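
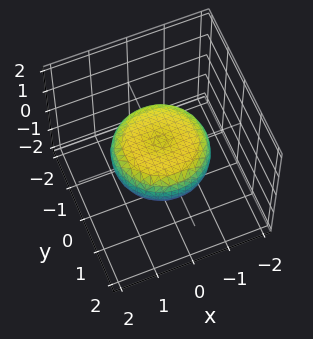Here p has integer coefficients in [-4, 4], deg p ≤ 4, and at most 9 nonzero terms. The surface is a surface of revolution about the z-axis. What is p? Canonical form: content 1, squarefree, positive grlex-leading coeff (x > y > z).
(a) Degree: a generic line meets the surface in up to 4 points, so deg p = 4.
(b) Symmetry: the z-axis is an axis of rotation, so x and y enter only as x² + y².
(c) From the visible intercepts: a circular section at z = 0 has radius between 1 and 2.
(d) These observations pin down the coefficients.

x^4 + 2*x^2*y^2 + y^4 - x^2 - y^2 + 3*z^2 - 1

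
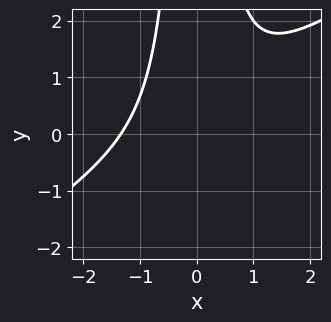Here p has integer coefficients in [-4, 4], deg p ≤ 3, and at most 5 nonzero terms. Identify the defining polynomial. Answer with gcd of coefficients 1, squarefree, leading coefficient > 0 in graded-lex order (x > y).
1. Degree: the shape is more complex than any degree-2 curve, so deg p = 3.
2. From the axis intercepts and sections: no y-intercept at any integer in the box.
3. These observations pin down the coefficients.

2*x^3 - 3*x^2*y + x^2 + 3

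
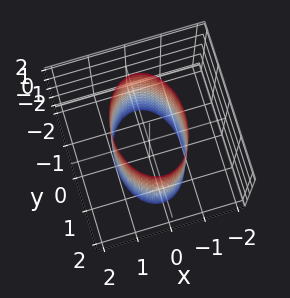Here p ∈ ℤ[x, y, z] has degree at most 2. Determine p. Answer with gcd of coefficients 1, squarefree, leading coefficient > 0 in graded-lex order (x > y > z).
First, deg p = 2. Constant cross-section along one axis; a quadric.
Next, symmetries: the y ↦ −y reflection is a symmetry, so y appears only in even powers; the x ↦ −x reflection is a symmetry, so x appears only in even powers; it's symmetric under z → −z, forcing even powers of z.
Then, observable constraints: among the integer gridlines, it crosses the x-axis at x ∈ {-1, 1}; it misses every integer gridline on the z-axis.
Finally, solving for integer coefficients yields p as stated.

2*x^2 + y^2 - 2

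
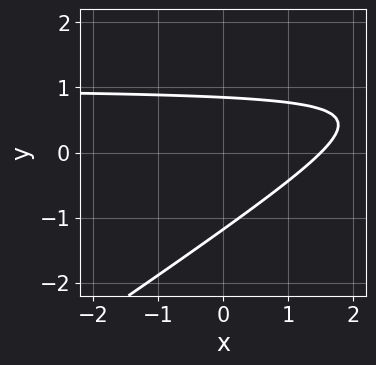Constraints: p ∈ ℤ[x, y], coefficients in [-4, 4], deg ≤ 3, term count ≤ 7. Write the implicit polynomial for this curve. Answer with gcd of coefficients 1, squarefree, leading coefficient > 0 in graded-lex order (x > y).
(a) Degree: a generic line meets the curve in up to 2 points, so deg p = 2.
(b) The integer polynomial consistent with all of this is the stated p.

2*x*y - 3*y^2 - 2*x - y + 3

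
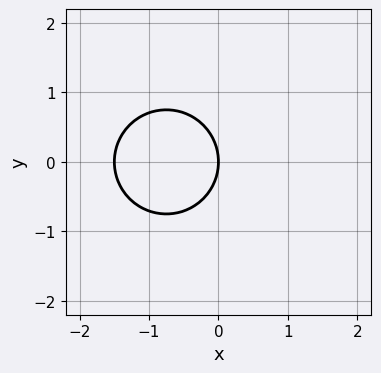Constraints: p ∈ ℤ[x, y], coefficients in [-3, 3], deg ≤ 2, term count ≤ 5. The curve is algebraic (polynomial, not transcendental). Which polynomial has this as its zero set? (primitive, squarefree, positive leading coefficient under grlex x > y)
Degree: a generic line meets the curve in up to 2 points, so deg p = 2.
Symmetries: mirror symmetry y ↦ −y ⇒ only even powers of y.
Observable constraints: one x-axis crossing is at x = 0; it crosses the y-axis at the gridline y = 0.
Fitting integer coefficients to these (and the overall shape) gives p.

2*x^2 + 2*y^2 + 3*x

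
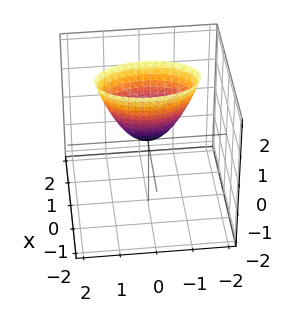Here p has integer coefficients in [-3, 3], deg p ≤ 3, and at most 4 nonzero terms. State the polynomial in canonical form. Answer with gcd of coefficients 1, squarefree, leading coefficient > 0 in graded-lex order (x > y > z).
1. The degree is 2 — a single bowl opening along one axis; a quadric.
2. Symmetries: mirror symmetry x ↦ −x ⇒ only even powers of x; mirror symmetry y ↦ −y ⇒ only even powers of y.
3. Checking where it meets the axes: it crosses the x-axis at the gridline x = 0; one z-axis crossing is at z = 0; it meets the y-axis at y = 0 (among the integer gridlines).
4. Fitting integer coefficients to these (and the overall shape) gives p.

3*x^2 + y^2 - z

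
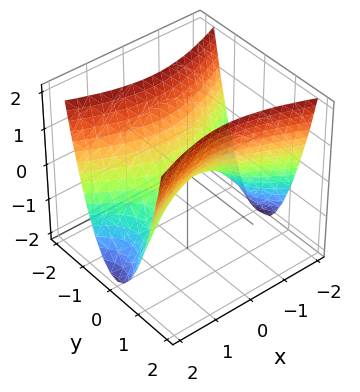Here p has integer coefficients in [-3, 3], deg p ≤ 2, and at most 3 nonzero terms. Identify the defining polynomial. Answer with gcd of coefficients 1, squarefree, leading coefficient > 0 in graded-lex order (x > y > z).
x^2 - 3*y^2 + 2*z

1. deg p = 2.
2. Symmetries: mirror symmetry x ↦ −x ⇒ only even powers of x; the y ↦ −y reflection is a symmetry, so y appears only in even powers.
3. Against the integer gridlines: it crosses the y-axis at the gridline y = 0; it meets the x-axis at x = 0 (among the integer gridlines); it meets the z-axis at z = 0 (among the integer gridlines).
4. The integer polynomial consistent with all of this is the stated p.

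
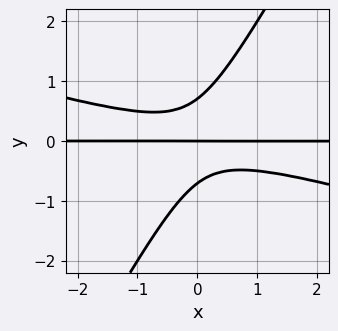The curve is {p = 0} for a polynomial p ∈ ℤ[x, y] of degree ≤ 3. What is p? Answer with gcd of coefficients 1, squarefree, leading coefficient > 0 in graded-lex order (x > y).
1. Degree: the shape is more complex than any degree-2 curve, so deg p = 3.
2. Checking where it meets the axes: it meets the y-axis at y = 0 (among the integer gridlines); the visible x-axis segment lies entirely on the curve.
3. Assembling these constraints gives the stated polynomial.

x^2*y + 3*x*y^2 - 2*y^3 + y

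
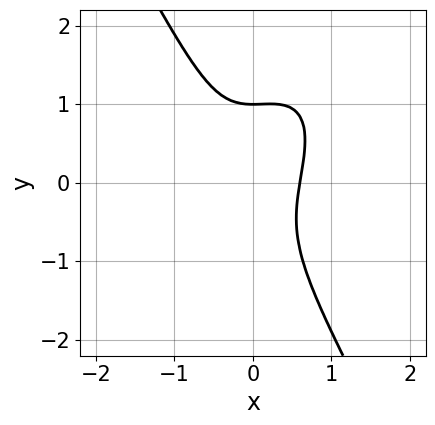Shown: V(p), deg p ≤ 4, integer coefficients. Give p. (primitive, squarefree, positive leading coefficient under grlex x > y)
First, deg p = 3.
Next, checking where it meets the axes: it meets the y-axis at y = 1 (among the integer gridlines).
Finally, assembling these constraints gives the stated polynomial.

3*x^3 - 2*x^2*y + y^3 + x^2 - 1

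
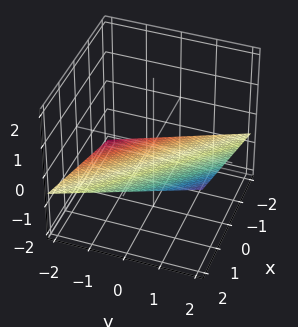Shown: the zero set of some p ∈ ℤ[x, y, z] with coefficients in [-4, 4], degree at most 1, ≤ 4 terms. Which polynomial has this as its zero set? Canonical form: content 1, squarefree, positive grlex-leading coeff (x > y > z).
1. The degree is 1 — the surface is flat (a plane).
2. Against the integer gridlines: it meets the y-axis at y = 2 (among the integer gridlines); it meets the x-axis at x = 2 (among the integer gridlines).
3. The integer polynomial consistent with all of this is the stated p.

x + y - 3*z - 2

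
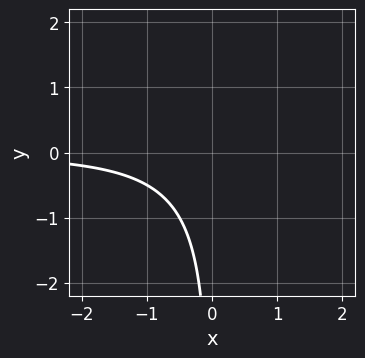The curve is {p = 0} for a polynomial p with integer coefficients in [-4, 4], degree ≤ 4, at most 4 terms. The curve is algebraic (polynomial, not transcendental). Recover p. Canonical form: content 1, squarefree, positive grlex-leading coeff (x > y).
First, the degree is 3 — the shape is more complex than any degree-2 curve.
Then, reading off the gridlines: it misses every integer gridline on the y-axis; no x-intercept at any integer in the box.
Finally, fitting integer coefficients to these (and the overall shape) gives p.

2*x^2*y + 2*x*y^2 - 3*x*y + 3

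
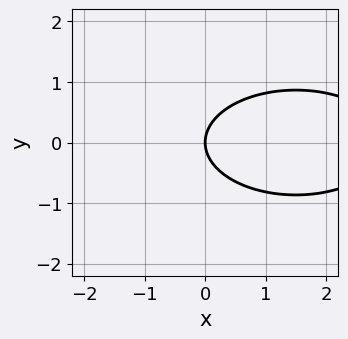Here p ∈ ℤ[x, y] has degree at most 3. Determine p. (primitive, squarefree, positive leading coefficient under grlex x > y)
x^2 + 3*y^2 - 3*x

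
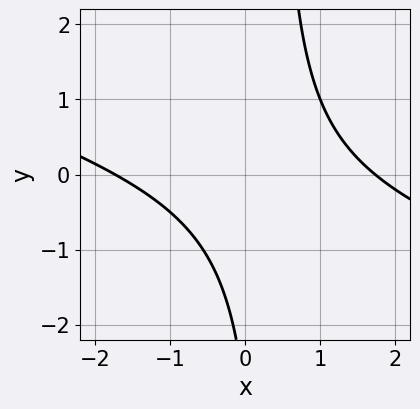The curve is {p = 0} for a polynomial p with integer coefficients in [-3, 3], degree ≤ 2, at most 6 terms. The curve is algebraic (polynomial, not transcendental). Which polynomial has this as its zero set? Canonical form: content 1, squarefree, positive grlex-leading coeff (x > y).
The degree is 2 — the shape is more complex than any degree-1 curve.
Checking where it meets the axes: the curve avoids every integer y-axis point in the box.
Fitting integer coefficients to these (and the overall shape) gives p.

x^2 + 3*x*y - y - 3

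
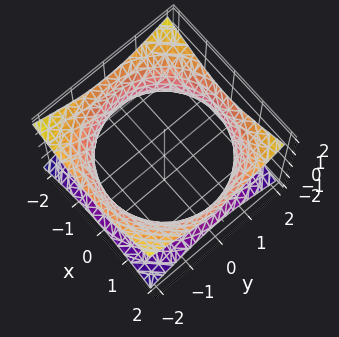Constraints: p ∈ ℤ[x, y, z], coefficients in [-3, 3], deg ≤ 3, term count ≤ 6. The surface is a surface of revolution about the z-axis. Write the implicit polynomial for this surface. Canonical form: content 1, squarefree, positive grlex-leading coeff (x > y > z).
x^2 + y^2 - 2*z^2 - 3

First, degree: a generic line meets the surface in up to 2 points, so deg p = 2.
Next, by symmetry, the surface is invariant under rotation about z: p = q(x² + y², z).
Next, from the axis intercepts and sections: a circular section at z = 0 has radius between 1 and 2; the surface avoids every integer z-axis point in the box.
Finally, the integer polynomial consistent with all of this is the stated p.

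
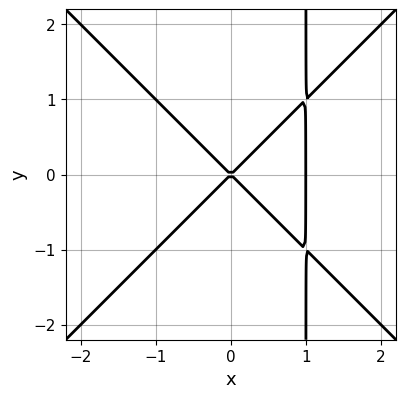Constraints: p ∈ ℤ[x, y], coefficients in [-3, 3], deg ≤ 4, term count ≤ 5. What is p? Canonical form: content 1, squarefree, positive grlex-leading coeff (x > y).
deg p = 3.
Symmetries: mirror symmetry y ↦ −y ⇒ only even powers of y.
Checking where it meets the axes: one y-axis crossing is at y = 0; the x-axis gridline crossings are at x ∈ {0, 1}.
Fitting integer coefficients to these (and the overall shape) gives p.

x^3 - x*y^2 - x^2 + y^2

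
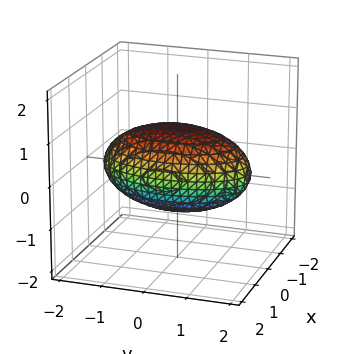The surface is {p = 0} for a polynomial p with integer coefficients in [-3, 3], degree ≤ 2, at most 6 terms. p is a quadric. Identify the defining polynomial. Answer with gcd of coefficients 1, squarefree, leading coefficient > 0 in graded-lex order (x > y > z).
3*x^2 + y^2 + 3*z^2 - 3

First, degree: bounded and convex; a quadric, so deg p = 2.
Then, symmetries: it's symmetric under y → −y, forcing even powers of y; the z ↦ −z reflection is a symmetry, so z appears only in even powers; mirror symmetry x ↦ −x ⇒ only even powers of x.
Then, checking where it meets the axes: the z-axis gridline crossings are at z ∈ {-1, 1}; among the integer gridlines, it crosses the x-axis at x ∈ {-1, 1}.
Finally, fitting integer coefficients to these (and the overall shape) gives p.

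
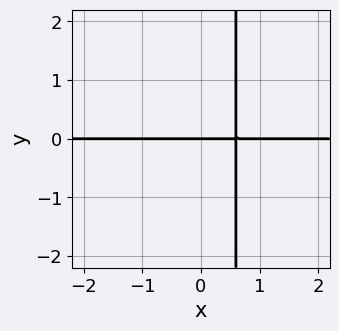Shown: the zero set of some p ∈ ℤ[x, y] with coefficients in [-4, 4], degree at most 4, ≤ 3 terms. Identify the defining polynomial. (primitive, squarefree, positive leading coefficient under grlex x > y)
3*x^3*y + x^2*y - y

First, degree: no degree-3 curve has this shape, so deg p = 4.
Then, against the integer gridlines: one y-axis crossing is at y = 0; every point of the x-axis in the box is on the curve.
Finally, together with the visible shape, these determine p as stated.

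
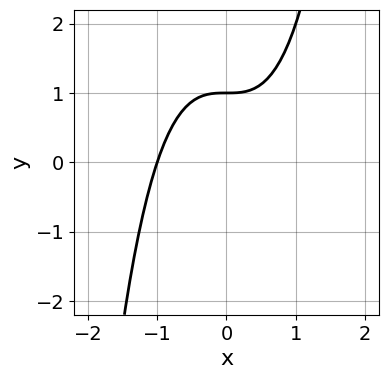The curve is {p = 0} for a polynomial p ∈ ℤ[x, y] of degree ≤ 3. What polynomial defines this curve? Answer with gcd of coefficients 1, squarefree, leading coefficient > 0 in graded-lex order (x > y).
x^3 - y + 1

(a) Degree: the shape is more complex than any degree-2 curve, so deg p = 3.
(b) Checking where it meets the axes: one y-axis crossing is at y = 1; one x-axis crossing is at x = -1.
(c) Together with the visible shape, these determine p as stated.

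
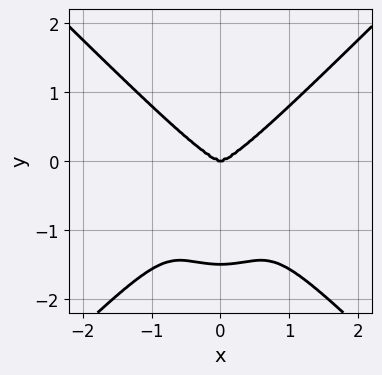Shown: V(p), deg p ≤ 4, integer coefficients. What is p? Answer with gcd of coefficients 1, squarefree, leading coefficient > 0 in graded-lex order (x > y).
3*x^4 - x^2*y^2 - 2*y^4 - 3*y^3

1. The degree is 4 — the shape is more complex than any degree-3 curve.
2. Symmetries: it's symmetric under x → −x, forcing even powers of x.
3. Observable constraints: it meets the y-axis at y = 0 (among the integer gridlines); one x-axis crossing is at x = 0.
4. Solving for integer coefficients yields p as stated.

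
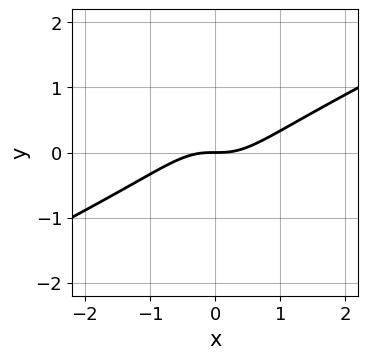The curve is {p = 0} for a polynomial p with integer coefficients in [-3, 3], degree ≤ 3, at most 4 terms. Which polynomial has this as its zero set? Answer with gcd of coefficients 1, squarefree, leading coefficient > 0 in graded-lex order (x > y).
First, degree: a generic line meets the curve in up to 3 points, so deg p = 3.
Then, checking where it meets the axes: one x-axis crossing is at x = 0; one y-axis crossing is at y = 0.
Finally, putting this together gives p.

x^3 - 2*x^2*y - y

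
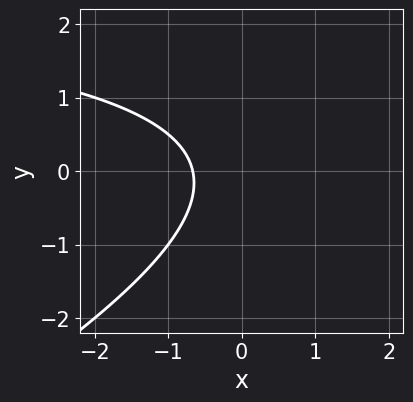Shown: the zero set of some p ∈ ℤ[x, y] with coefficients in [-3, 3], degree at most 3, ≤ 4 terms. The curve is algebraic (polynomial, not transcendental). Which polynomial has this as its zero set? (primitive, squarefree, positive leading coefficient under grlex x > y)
deg p = 2. The shape is more complex than any degree-1 curve.
Against the integer gridlines: no y-intercept at any integer in the box.
Together with the visible shape, these determine p as stated.

x*y - 2*y^2 - 3*x - 2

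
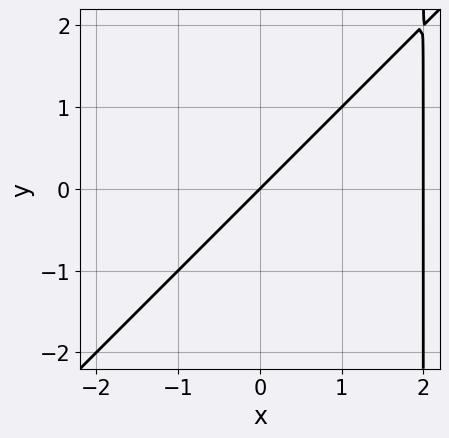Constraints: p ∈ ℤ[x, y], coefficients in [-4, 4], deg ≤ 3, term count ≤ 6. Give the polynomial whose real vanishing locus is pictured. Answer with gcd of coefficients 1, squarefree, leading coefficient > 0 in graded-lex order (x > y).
1. deg p = 2. The shape is more complex than any degree-1 curve.
2. From the axis intercepts and sections: among the integer gridlines, it crosses the x-axis at x ∈ {0, 2}; it crosses the y-axis at the gridline y = 0.
3. Together with the visible shape, these determine p as stated.

x^2 - x*y - 2*x + 2*y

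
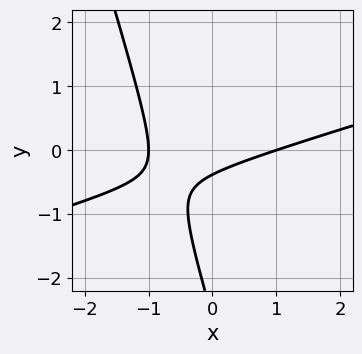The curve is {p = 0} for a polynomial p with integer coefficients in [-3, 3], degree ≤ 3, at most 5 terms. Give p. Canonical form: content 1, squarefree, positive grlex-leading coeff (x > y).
x^2 - 3*x*y - y^2 - 3*y - 1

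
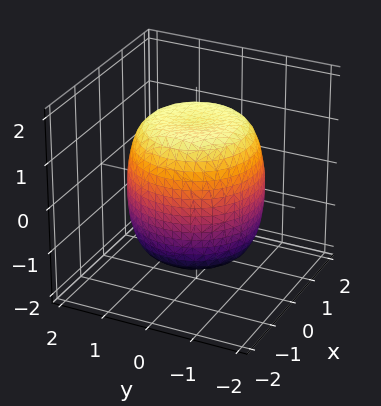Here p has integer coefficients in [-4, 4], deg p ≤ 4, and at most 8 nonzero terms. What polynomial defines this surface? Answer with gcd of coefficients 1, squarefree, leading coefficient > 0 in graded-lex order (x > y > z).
Degree: no degree-3 surface has this shape, so deg p = 4.
Symmetries: every cross-section ⟂ z is a circle, so x, y appear only via x² + y².
From the visible intercepts: a circular section at z = -1 has radius between 1 and 2.
The integer polynomial consistent with all of this is the stated p.

x^4 + 2*x^2*y^2 + y^4 - x^2 - y^2 + z^2 - 2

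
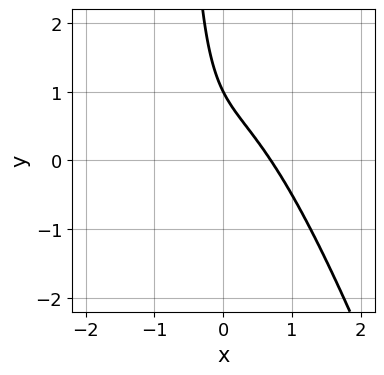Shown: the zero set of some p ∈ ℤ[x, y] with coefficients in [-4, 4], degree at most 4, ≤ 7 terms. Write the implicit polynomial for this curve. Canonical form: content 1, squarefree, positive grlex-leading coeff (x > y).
3*x^3 + x^2*y + 2*x*y + y - 1

1. Degree: the shape is more complex than any degree-2 curve, so deg p = 3.
2. From the visible intercepts: it meets the y-axis at y = 1 (among the integer gridlines).
3. Matching integer coefficients to the picture gives p.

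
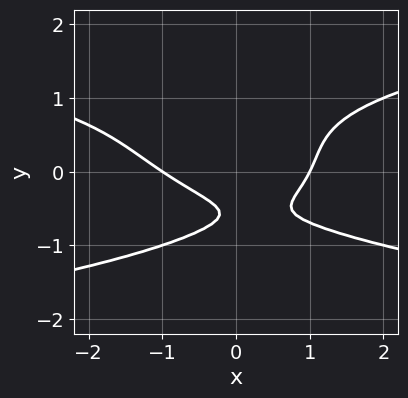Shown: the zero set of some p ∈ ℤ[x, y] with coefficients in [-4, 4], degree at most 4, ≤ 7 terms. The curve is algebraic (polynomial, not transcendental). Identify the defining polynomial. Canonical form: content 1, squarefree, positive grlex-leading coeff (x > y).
First, deg p = 4.
Next, observable constraints: no y-intercept at any integer in the box; the x-axis gridline crossings are at x ∈ {-1, 1}.
Finally, together with the visible shape, these determine p as stated.

3*y^4 - x^2 - x*y + 2*y + 1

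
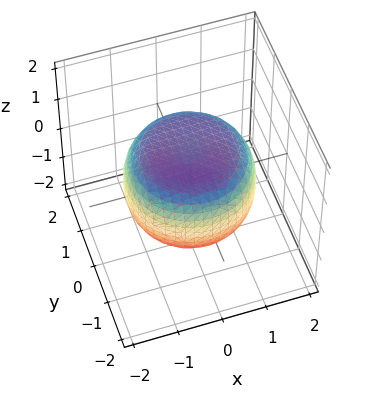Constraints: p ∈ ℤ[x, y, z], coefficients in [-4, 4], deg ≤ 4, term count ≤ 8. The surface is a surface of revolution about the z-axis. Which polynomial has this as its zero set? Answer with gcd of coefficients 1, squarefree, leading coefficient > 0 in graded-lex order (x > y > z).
1. Degree: the shape is more complex than any degree-3 surface, so deg p = 4.
2. Symmetries: rotational symmetry about the z-axis ⇒ p depends on x, y only through x² + y².
3. From the visible intercepts: among the integer gridlines, it crosses the z-axis at z ∈ {-1, 1}; a circular section at z = 0 has radius between 1 and 2.
4. Putting this together gives p.

x^4 + 2*x^2*y^2 + y^4 - x^2 - y^2 + 2*z^2 - 2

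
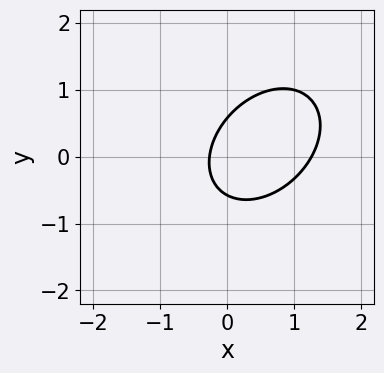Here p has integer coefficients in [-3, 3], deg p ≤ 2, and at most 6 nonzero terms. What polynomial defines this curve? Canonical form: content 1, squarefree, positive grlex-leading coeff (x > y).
3*x^2 - 2*x*y + 3*y^2 - 3*x - 1

(a) Degree: a generic line meets the curve in up to 2 points, so deg p = 2.
(b) Putting this together gives p.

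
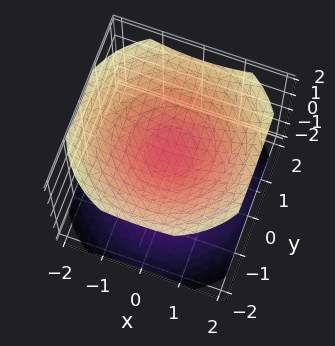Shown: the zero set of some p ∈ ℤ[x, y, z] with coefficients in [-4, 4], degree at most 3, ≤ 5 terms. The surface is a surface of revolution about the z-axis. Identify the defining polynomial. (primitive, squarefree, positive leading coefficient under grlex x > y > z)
2*x^2 + 2*y^2 - 3*z^2 + 1

First, there are 2 components.
Next, degree: a generic line meets the surface in up to 2 points, so deg p = 2.
Next, symmetries: the surface is invariant under rotation about z: p = q(x² + y², z).
Next, checking where it meets the axes: the surface avoids every integer y-axis point in the box; a circular section at z = -1 has radius exactly 1; no x-intercept at any integer in the box.
Finally, together with the visible shape, these determine p as stated.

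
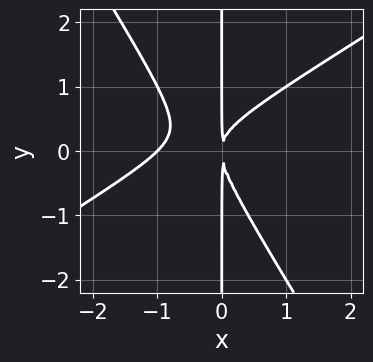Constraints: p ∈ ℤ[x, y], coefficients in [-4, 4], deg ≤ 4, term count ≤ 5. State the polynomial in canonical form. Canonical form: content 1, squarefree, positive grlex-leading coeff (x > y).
The degree is 3 — a generic line meets the curve in up to 3 points.
Reading off the gridlines: it meets the x-axis at x = -1 (among the integer gridlines); every point of the y-axis in the box is on the curve.
The integer polynomial consistent with all of this is the stated p.

x^3 - x^2*y - x*y^2 + x^2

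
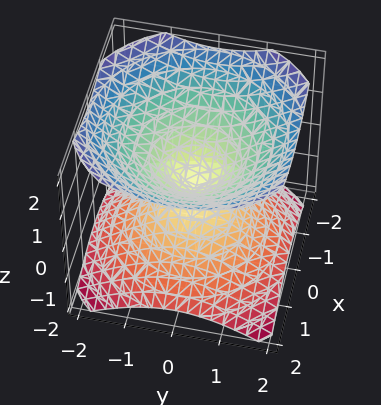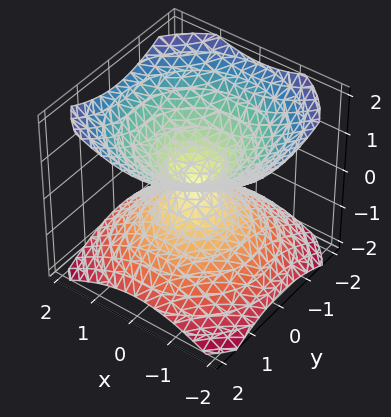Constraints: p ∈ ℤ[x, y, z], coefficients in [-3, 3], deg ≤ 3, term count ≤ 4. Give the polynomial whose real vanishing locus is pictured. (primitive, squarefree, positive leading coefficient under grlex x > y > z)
(a) The picture has 2 separate pieces. They look like related sheets of one shape, so recover p as a whole.
(b) Degree: two nappes meeting at a single point; a quadric, so deg p = 2.
(c) Symmetries: it's symmetric under z → −z, forcing even powers of z; the surface is invariant under rotation about z: p = q(x² + y², z).
(d) Observable constraints: it crosses the x-axis at the gridline x = 0; a circular section at z = 1 has radius between 1 and 2; it crosses the z-axis at the gridline z = 0; it meets the y-axis at y = 0 (among the integer gridlines).
(e) Solving for integer coefficients yields p as stated.

2*x^2 + 2*y^2 - 3*z^2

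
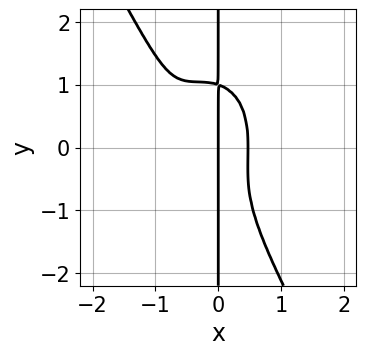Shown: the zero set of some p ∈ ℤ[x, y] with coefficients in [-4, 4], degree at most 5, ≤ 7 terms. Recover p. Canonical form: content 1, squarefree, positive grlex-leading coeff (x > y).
First, degree: the shape is more complex than any degree-3 curve, so deg p = 4.
Next, checking where it meets the axes: every point of the y-axis in the box is on the curve; it meets the x-axis at x = 0 (among the integer gridlines).
Finally, together with the visible shape, these determine p as stated.

3*x^4 + x^2*y^2 + x*y^3 + 3*x^3 - x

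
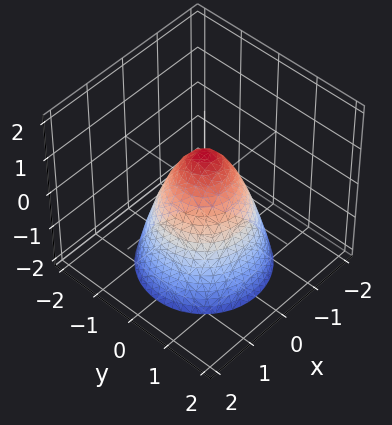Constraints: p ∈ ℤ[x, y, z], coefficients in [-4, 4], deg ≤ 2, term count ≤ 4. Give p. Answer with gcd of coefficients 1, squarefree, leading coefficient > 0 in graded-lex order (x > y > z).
3*x^2 + 3*y^2 + 2*z - 2

1. The degree is 2 — a generic line meets the surface in up to 2 points.
2. Symmetries: the surface is invariant under rotation about z: p = q(x² + y², z).
3. Reading off the gridlines: a circular section at z = 0 has radius between 0 and 1; it crosses the z-axis at the gridline z = 1.
4. Together with the visible shape, these determine p as stated.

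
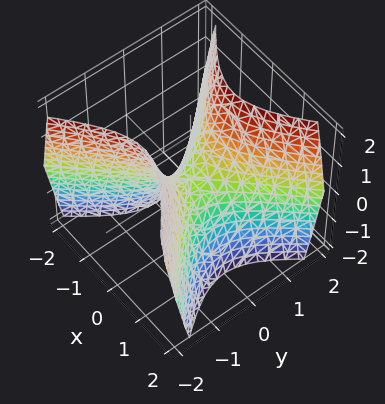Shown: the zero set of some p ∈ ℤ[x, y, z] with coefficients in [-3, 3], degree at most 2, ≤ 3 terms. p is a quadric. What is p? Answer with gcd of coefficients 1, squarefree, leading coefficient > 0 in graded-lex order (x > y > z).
3*x^2 - 3*y^2 + 2*z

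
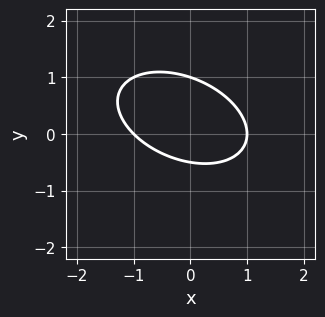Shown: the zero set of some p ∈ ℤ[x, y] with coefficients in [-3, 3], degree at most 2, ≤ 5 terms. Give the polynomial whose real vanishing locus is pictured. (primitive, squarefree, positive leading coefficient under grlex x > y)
(a) The degree is 2 — a generic line meets the curve in up to 2 points.
(b) Checking where it meets the axes: it crosses the y-axis at the gridline y = 1; among the integer gridlines, it crosses the x-axis at x ∈ {-1, 1}.
(c) Assembling these constraints gives the stated polynomial.

x^2 + x*y + 2*y^2 - y - 1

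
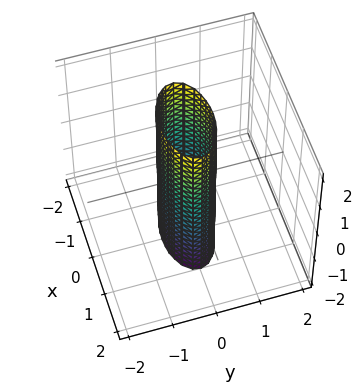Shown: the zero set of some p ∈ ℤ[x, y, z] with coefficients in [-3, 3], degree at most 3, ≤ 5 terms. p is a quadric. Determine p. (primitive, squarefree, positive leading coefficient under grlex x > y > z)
x^2 + 3*y^2 - 1

(a) Degree: constant cross-section along one axis; a quadric, so deg p = 2.
(b) Symmetries: the x ↦ −x reflection is a symmetry, so x appears only in even powers; mirror symmetry z ↦ −z ⇒ only even powers of z; mirror symmetry y ↦ −y ⇒ only even powers of y.
(c) Observable constraints: the x-axis gridline crossings are at x ∈ {-1, 1}; no z-intercept at any integer in the box.
(d) Fitting integer coefficients to these (and the overall shape) gives p.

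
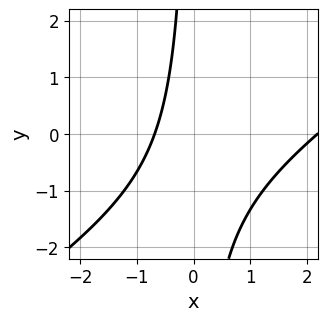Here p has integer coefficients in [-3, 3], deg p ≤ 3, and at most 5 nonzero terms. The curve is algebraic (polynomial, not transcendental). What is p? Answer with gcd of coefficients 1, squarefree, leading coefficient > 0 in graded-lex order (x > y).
2*x^2 - 3*x*y - 3*x - 3

First, degree: the shape is more complex than any degree-1 curve, so deg p = 2.
Then, from the visible intercepts: no y-intercept at any integer in the box.
Finally, these observations pin down the coefficients.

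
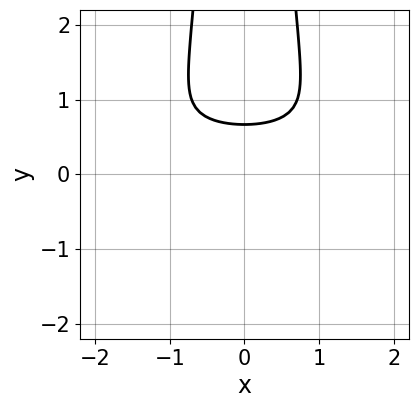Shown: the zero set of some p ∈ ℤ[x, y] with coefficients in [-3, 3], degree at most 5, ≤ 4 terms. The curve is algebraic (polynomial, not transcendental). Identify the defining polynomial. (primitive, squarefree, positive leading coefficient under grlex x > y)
First, the degree is 4 — no degree-3 curve has this shape.
Next, symmetries: it's symmetric under x → −x, forcing even powers of x.
Next, from the visible intercepts: no x-intercept at any integer in the box.
Finally, matching integer coefficients to the picture gives p.

2*x^2*y^2 - 3*y + 2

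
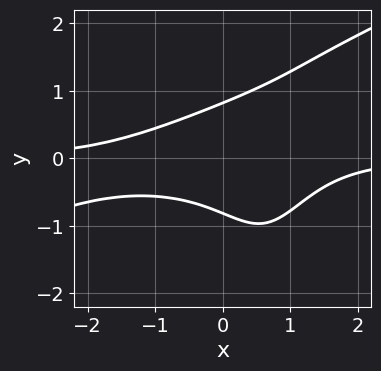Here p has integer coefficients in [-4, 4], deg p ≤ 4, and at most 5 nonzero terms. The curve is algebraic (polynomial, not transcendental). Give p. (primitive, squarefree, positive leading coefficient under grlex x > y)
1. deg p = 4. The shape is more complex than any degree-3 curve.
2. From the axis intercepts and sections: it misses every integer gridline on the x-axis.
3. Solving for integer coefficients yields p as stated.

x^3*y - 2*x^2*y^2 + 3*x*y^2 - 3*y^2 + 2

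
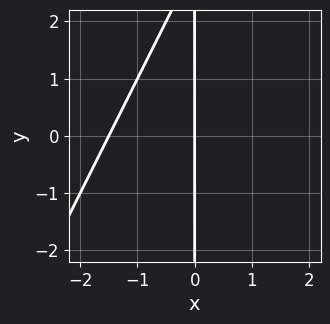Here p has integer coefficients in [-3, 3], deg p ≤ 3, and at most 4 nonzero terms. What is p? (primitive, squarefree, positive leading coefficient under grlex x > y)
(a) Degree: the shape is more complex than any degree-1 curve, so deg p = 2.
(b) Reading off the gridlines: one x-axis crossing is at x = 0; every point of the y-axis in the box is on the curve.
(c) Matching integer coefficients to the picture gives p.

2*x^2 - x*y + 3*x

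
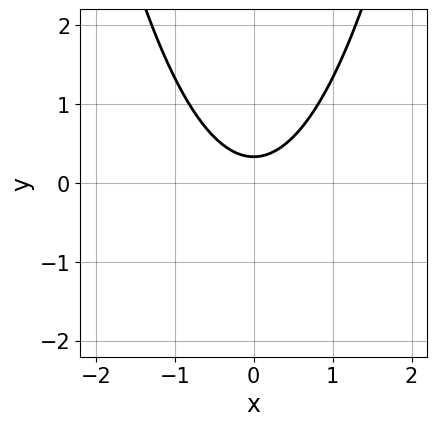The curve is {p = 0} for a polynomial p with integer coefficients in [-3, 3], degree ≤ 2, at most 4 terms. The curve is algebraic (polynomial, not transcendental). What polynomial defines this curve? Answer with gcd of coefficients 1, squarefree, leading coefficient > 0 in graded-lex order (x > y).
(a) deg p = 2.
(b) Symmetries: mirror symmetry x ↦ −x ⇒ only even powers of x.
(c) From the visible intercepts: the curve avoids every integer x-axis point in the box.
(d) The integer polynomial consistent with all of this is the stated p.

3*x^2 - 3*y + 1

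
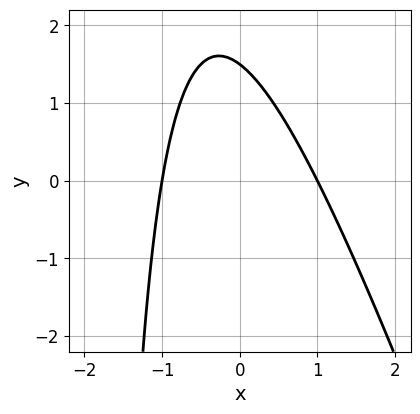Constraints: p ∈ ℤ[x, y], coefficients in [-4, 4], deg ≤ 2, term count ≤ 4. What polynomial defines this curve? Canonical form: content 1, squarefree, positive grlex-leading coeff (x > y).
First, deg p = 2.
Next, from the axis intercepts and sections: among the integer gridlines, it crosses the x-axis at x ∈ {-1, 1}.
Finally, assembling these constraints gives the stated polynomial.

3*x^2 + x*y + 2*y - 3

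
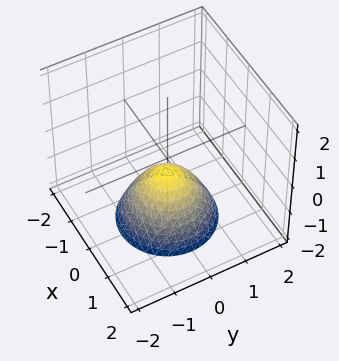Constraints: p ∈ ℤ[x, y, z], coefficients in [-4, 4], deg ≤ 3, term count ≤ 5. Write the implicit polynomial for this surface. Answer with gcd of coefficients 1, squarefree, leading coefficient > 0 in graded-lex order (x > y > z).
2*x^2 + 2*y^2 + 2*z + 1

(a) Degree: no degree-1 surface has this shape, so deg p = 2.
(b) By symmetry, every cross-section ⟂ z is a circle, so x, y appear only via x² + y².
(c) Reading off the gridlines: it misses every integer gridline on the x-axis; a circular section at z = -2 has radius between 1 and 2.
(d) These observations pin down the coefficients.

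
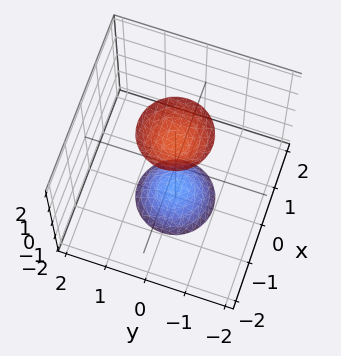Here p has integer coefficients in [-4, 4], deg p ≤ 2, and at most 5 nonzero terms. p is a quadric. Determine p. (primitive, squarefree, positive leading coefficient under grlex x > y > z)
First, there are 2 components. They look like related sheets of one shape, so recover p as a whole.
Then, the degree is 2 — two sheets facing apart; a quadric.
Next, symmetries: the z ↦ −z reflection is a symmetry, so z appears only in even powers; rotational symmetry about the z-axis ⇒ p depends on x, y only through x² + y².
Then, from the axis intercepts and sections: a circular section at z = -2 has radius between 0 and 1; no y-intercept at any integer in the box; the surface avoids every integer x-axis point in the box.
Finally, fitting integer coefficients to these (and the overall shape) gives p.

3*x^2 + 3*y^2 - z^2 + 2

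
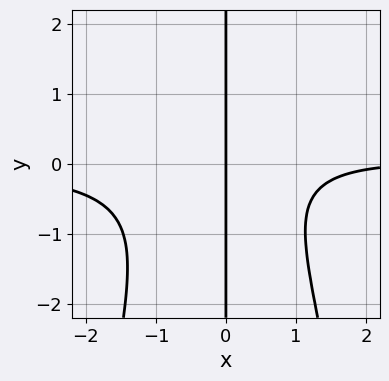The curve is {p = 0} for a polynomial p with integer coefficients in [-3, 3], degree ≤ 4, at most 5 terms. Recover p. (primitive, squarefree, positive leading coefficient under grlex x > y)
3*x^3*y + 2*x*y^2 - x^2 + 3*x

1. deg p = 4.
2. Reading off the gridlines: every point of the y-axis in the box is on the curve; it crosses the x-axis at the gridline x = 0.
3. The integer polynomial consistent with all of this is the stated p.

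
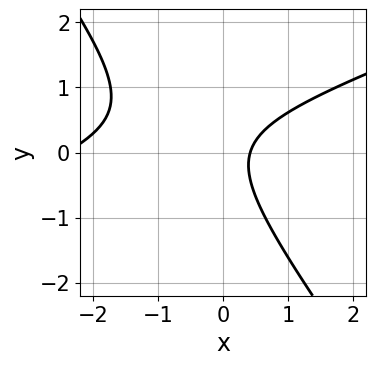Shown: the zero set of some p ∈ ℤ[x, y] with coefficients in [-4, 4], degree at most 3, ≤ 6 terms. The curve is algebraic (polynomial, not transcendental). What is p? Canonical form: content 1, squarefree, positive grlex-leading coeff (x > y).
deg p = 2. A generic line meets the curve in up to 2 points.
From the visible intercepts: it misses every integer gridline on the y-axis.
These observations pin down the coefficients.

x^2 - 2*x*y - 2*y^2 + 2*x - 1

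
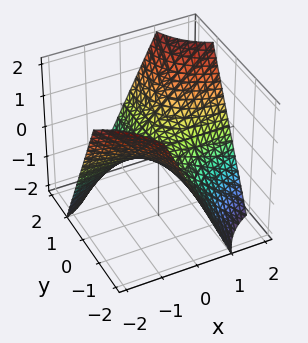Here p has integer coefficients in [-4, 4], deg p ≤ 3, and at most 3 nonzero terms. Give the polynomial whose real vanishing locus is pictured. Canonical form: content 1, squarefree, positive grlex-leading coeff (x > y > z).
(a) deg p = 2. A saddle surface; a quadric.
(b) From the axis intercepts and sections: the visible x-axis segment lies entirely on the surface; it meets the z-axis at z = 0 (among the integer gridlines); the visible y-axis segment lies entirely on the surface.
(c) Matching integer coefficients to the picture gives p.

x*y - z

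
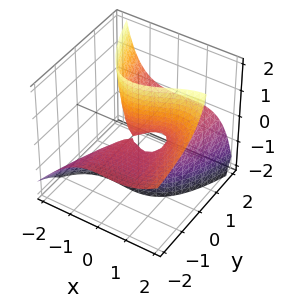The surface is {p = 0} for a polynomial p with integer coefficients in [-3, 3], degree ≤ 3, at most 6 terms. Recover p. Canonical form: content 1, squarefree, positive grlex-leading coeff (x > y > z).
Degree: a generic line meets the surface in up to 3 points, so deg p = 3.
Checking where it meets the axes: it crosses the z-axis at the gridline z = 0; every point of the y-axis in the box is on the surface; the x-axis gridline crossings are at x ∈ {0, 1}.
Solving for integer coefficients yields p as stated.

x^3 - x^2*z - x^2 + 3*y*z + z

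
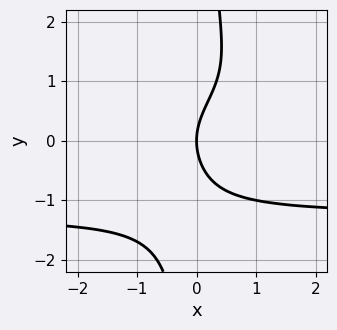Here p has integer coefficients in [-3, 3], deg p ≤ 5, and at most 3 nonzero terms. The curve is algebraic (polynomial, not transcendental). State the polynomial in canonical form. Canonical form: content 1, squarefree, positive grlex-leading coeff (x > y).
(a) Degree: no degree-3 curve has this shape, so deg p = 4.
(b) Reading off the gridlines: it crosses the y-axis at the gridline y = 0; it crosses the x-axis at the gridline x = 0.
(c) Putting this together gives p.

x*y^3 - y^2 + 2*x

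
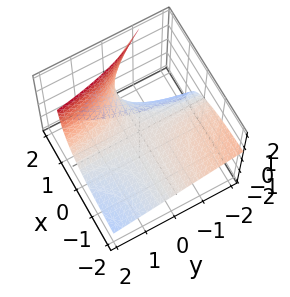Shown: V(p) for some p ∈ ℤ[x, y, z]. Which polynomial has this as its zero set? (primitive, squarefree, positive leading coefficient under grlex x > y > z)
x*y + 2*x*z - 3*z

(a) deg p = 2. The shape is more complex than any degree-1 surface.
(b) From the visible intercepts: the visible y-axis segment lies entirely on the surface; one z-axis crossing is at z = 0; every point of the x-axis in the box is on the surface.
(c) Together with the visible shape, these determine p as stated.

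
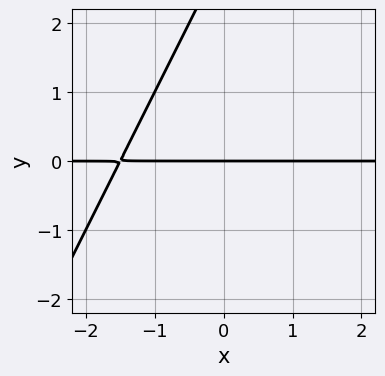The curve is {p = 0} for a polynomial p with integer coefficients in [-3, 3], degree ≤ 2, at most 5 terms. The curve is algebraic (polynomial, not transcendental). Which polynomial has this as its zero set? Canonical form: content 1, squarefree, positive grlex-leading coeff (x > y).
2*x*y - y^2 + 3*y

(a) Degree: a generic line meets the curve in up to 2 points, so deg p = 2.
(b) From the axis intercepts and sections: every point of the x-axis in the box is on the curve; it meets the y-axis at y = 0 (among the integer gridlines).
(c) Together with the visible shape, these determine p as stated.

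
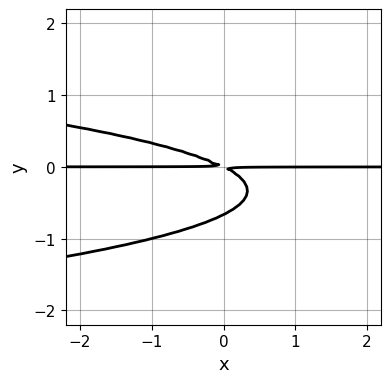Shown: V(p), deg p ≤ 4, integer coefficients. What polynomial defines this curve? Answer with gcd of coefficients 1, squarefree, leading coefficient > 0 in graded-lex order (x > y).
(a) The degree is 3 — a generic line meets the curve in up to 3 points.
(b) Reading off the gridlines: every point of the x-axis in the box is on the curve.
(c) Assembling these constraints gives the stated polynomial.

3*y^3 + x*y + 2*y^2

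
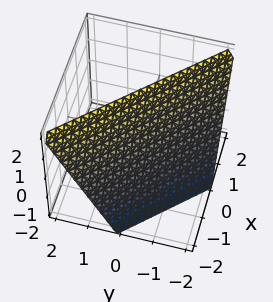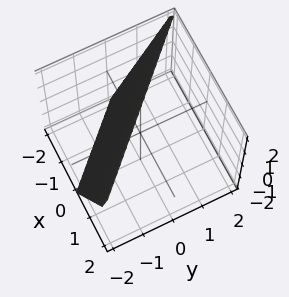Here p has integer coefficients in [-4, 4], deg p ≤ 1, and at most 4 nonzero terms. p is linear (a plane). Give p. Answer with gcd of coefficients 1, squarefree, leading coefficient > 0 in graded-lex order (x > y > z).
First, the degree is 1 — the surface is flat (a plane).
Then, reading off the gridlines: it crosses the y-axis at the gridline y = -1; it crosses the z-axis at the gridline z = 2.
Finally, solving for integer coefficients yields p as stated. Check: (-1, 0, 0) on the x-axis lies on the surface, and p(-1, 0, 0) = 0. ✓

2*x + 2*y - z + 2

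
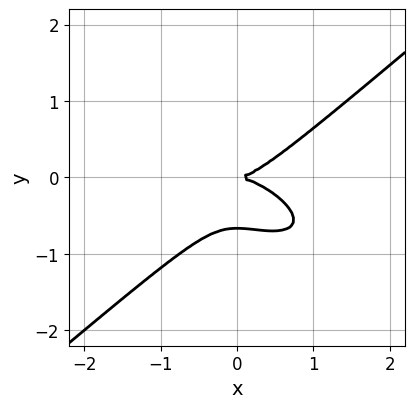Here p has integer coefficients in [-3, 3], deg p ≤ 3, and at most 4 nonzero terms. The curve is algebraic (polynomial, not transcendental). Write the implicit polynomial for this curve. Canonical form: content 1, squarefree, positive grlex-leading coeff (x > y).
x^3 + x^2*y - 3*y^3 - 2*y^2

Degree: a generic line meets the curve in up to 3 points, so deg p = 3.
From the axis intercepts and sections: one x-axis crossing is at x = 0; it meets the y-axis at y = 0 (among the integer gridlines).
Fitting integer coefficients to these (and the overall shape) gives p.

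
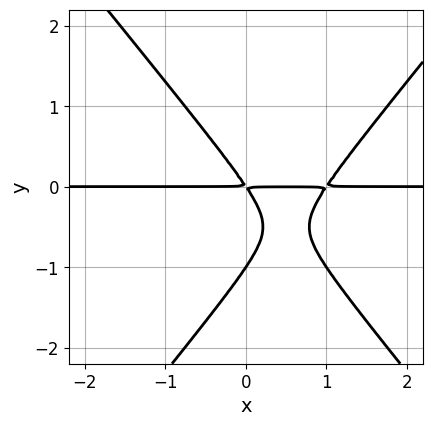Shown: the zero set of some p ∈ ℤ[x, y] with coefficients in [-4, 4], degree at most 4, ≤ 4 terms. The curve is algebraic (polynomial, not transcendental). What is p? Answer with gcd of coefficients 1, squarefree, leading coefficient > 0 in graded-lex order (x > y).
1. Degree: no degree-2 curve has this shape, so deg p = 3.
2. Observable constraints: it crosses the y-axis at the gridline y = -1; the visible x-axis segment lies entirely on the curve.
3. The integer polynomial consistent with all of this is the stated p.

3*x^2*y - 2*y^3 - 3*x*y - 2*y^2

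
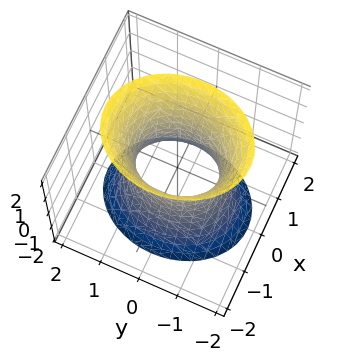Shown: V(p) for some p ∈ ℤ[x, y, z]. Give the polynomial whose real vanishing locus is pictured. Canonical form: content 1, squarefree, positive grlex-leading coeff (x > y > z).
(a) deg p = 2. An hourglass — one-sheet hyperboloid; a quadric.
(b) Symmetries: the z ↦ −z reflection is a symmetry, so z appears only in even powers; mirror symmetry y ↦ −y ⇒ only even powers of y; mirror symmetry x ↦ −x ⇒ only even powers of x.
(c) From the axis intercepts and sections: the surface avoids every integer z-axis point in the box; the y-axis gridline crossings are at y ∈ {-1, 1}.
(d) Solving for integer coefficients yields p as stated.

3*x^2 + 2*y^2 - z^2 - 2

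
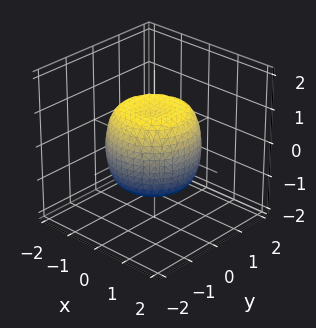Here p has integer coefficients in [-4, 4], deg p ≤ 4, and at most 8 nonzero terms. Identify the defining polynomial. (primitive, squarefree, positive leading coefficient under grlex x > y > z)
(a) deg p = 4. A generic line meets the surface in up to 4 points.
(b) Symmetries: the surface is invariant under rotation about z: p = q(x² + y², z).
(c) From the visible intercepts: a circular section at z = 1 has radius exactly 1; among the integer gridlines, it crosses the z-axis at z ∈ {-1, 1}.
(d) These observations pin down the coefficients.

x^4 + 2*x^2*y^2 + y^4 - x^2 - y^2 + z^2 - 1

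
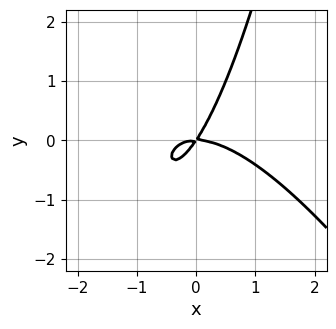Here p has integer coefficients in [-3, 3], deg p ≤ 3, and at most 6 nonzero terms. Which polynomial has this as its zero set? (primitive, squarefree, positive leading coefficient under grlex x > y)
2*x^3 + x^2*y + 3*x*y - 2*y^2

First, deg p = 3. No degree-2 curve has this shape.
Then, reading off the gridlines: it meets the y-axis at y = 0 (among the integer gridlines); it meets the x-axis at x = 0 (among the integer gridlines).
Finally, putting this together gives p.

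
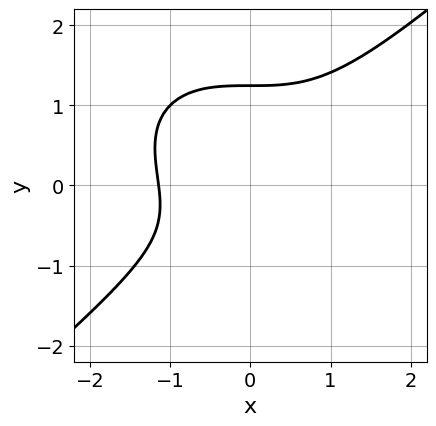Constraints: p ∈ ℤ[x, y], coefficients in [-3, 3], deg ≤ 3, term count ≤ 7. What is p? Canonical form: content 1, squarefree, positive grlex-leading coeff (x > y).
deg p = 3. The shape is more complex than any degree-2 curve.
Putting this together gives p.

2*x^3 - 3*y^3 + y^2 + y + 3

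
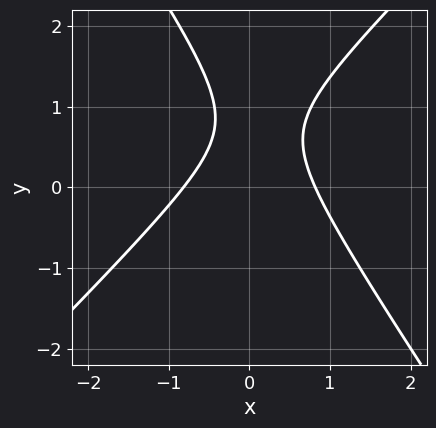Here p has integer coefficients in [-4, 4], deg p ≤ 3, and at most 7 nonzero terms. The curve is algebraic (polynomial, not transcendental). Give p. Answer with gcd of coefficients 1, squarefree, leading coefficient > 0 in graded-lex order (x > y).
3*x^2 - x*y - 2*y^2 + 3*y - 2

(a) The degree is 2 — the shape is more complex than any degree-1 curve.
(b) Observable constraints: no y-intercept at any integer in the box.
(c) The integer polynomial consistent with all of this is the stated p.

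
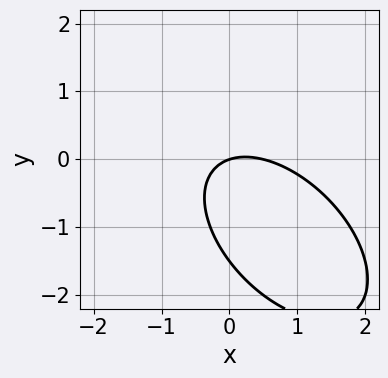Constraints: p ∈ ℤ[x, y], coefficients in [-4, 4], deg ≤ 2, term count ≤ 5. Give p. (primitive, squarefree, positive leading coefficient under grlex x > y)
2*x^2 + 2*x*y + 2*y^2 - x + 3*y

(a) deg p = 2. A generic line meets the curve in up to 2 points.
(b) Checking where it meets the axes: one x-axis crossing is at x = 0; it crosses the y-axis at the gridline y = 0.
(c) Together with the visible shape, these determine p as stated.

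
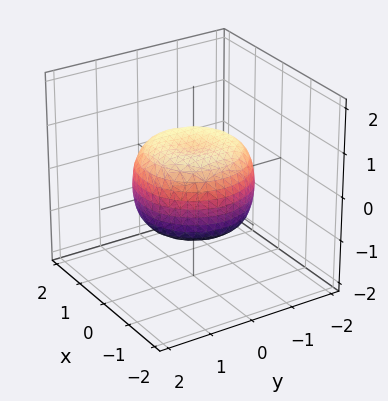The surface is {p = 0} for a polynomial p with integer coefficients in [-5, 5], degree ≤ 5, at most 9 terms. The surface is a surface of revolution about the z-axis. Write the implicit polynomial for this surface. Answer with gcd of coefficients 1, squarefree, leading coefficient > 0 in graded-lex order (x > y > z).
(a) Degree: the shape is more complex than any degree-3 surface, so deg p = 4.
(b) By symmetry, the z-axis is an axis of rotation, so x and y enter only as x² + y².
(c) Against the integer gridlines: a circular section at z = 0 has radius between 1 and 2.
(d) Fitting integer coefficients to these (and the overall shape) gives p.

2*x^4 + 4*x^2*y^2 + 2*y^4 - 2*x^2 - 2*y^2 + 3*z^2 - 2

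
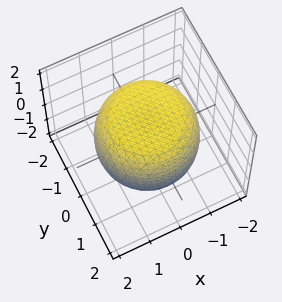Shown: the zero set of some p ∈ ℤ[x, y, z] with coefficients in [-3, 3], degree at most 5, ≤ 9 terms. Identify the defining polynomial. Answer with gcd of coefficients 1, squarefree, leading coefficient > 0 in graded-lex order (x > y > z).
x^4 + 2*x^2*y^2 + y^4 - x^2 - y^2 + 2*z^2 - 3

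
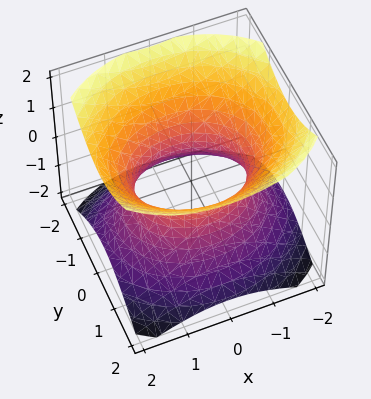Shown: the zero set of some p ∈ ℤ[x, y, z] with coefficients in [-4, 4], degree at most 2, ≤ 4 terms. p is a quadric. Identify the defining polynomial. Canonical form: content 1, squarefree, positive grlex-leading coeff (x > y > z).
2*x^2 + 3*y^2 - 3*z^2 - 3

1. deg p = 2. An hourglass — one-sheet hyperboloid; a quadric.
2. Symmetries: it's symmetric under x → −x, forcing even powers of x; the y ↦ −y reflection is a symmetry, so y appears only in even powers; the z ↦ −z reflection is a symmetry, so z appears only in even powers.
3. From the visible intercepts: no z-intercept at any integer in the box; among the integer gridlines, it crosses the y-axis at y ∈ {-1, 1}.
4. Assembling these constraints gives the stated polynomial.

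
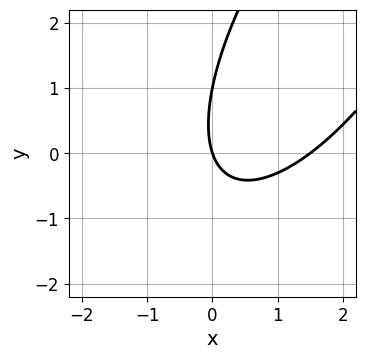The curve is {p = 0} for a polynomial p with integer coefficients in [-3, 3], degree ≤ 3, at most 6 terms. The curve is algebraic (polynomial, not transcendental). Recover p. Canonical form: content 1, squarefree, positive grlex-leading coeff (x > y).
1. deg p = 2. No degree-1 curve has this shape.
2. Reading off the gridlines: among the integer gridlines, it crosses the y-axis at y ∈ {0, 1}; one x-axis crossing is at x = 0.
3. Putting this together gives p.

2*x^2 - 2*x*y + y^2 - 3*x - y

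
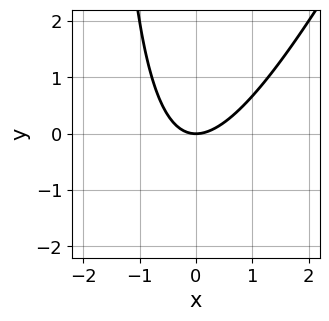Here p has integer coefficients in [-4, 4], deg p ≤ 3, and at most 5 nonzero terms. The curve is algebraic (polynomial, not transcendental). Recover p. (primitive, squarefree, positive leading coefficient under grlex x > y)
2*x^2 - x*y - 2*y

(a) Degree: the shape is more complex than any degree-1 curve, so deg p = 2.
(b) From the axis intercepts and sections: it meets the y-axis at y = 0 (among the integer gridlines); it meets the x-axis at x = 0 (among the integer gridlines).
(c) Matching integer coefficients to the picture gives p.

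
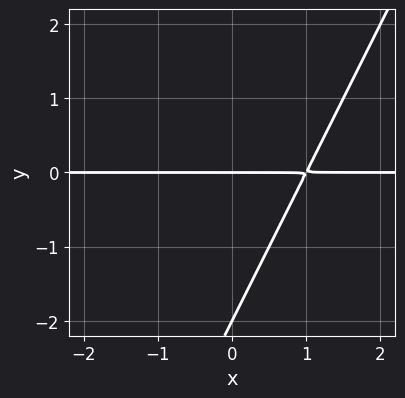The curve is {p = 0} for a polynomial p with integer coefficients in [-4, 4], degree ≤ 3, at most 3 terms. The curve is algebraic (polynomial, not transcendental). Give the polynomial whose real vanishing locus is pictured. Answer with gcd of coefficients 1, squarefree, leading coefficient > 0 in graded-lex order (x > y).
2*x*y - y^2 - 2*y

(a) deg p = 2. No degree-1 curve has this shape.
(b) From the visible intercepts: every point of the x-axis in the box is on the curve; the y-axis gridline crossings are at y ∈ {-2, 0}.
(c) Matching integer coefficients to the picture gives p.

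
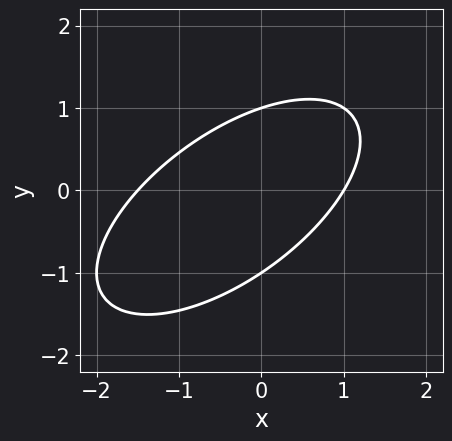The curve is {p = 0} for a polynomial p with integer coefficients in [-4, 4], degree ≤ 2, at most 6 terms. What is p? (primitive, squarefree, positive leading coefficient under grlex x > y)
First, degree: no degree-1 curve has this shape, so deg p = 2.
Then, checking where it meets the axes: it meets the x-axis at x = 1 (among the integer gridlines); the y-axis gridline crossings are at y ∈ {-1, 1}.
Finally, putting this together gives p.

2*x^2 - 3*x*y + 3*y^2 + x - 3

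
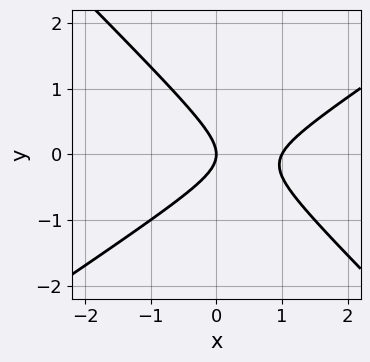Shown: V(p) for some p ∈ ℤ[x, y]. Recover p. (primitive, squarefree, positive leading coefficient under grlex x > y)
Degree: no degree-1 curve has this shape, so deg p = 2.
Against the integer gridlines: the x-axis gridline crossings are at x ∈ {0, 1}; it crosses the y-axis at the gridline y = 0.
Fitting integer coefficients to these (and the overall shape) gives p.

2*x^2 - x*y - 3*y^2 - 2*x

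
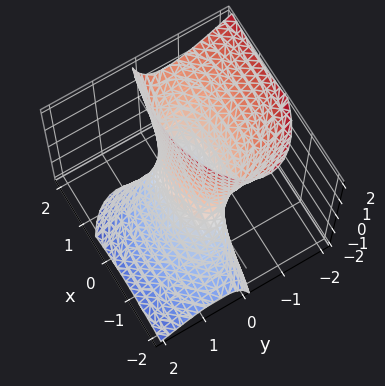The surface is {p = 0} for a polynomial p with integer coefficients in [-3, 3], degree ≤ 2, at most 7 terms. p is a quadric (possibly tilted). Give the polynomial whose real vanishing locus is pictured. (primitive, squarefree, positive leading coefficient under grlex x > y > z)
Degree: a generic line meets the surface in up to 2 points, so deg p = 2.
Observable constraints: it misses every integer gridline on the z-axis; among the integer gridlines, it crosses the x-axis at x ∈ {-1, 1}.
Together with the visible shape, these determine p as stated.

x^2 - x*z + 3*y^2 + 3*y*z - 1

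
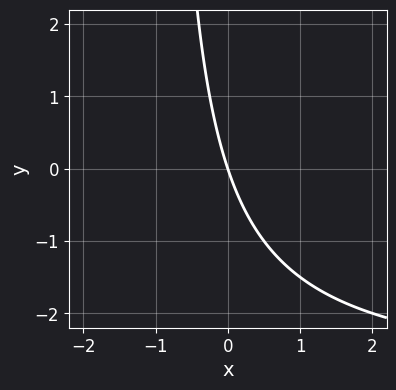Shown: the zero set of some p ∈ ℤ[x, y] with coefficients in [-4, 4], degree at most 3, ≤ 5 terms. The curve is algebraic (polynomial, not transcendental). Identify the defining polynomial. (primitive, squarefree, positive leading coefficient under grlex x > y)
1. Degree: no degree-1 curve has this shape, so deg p = 2.
2. Checking where it meets the axes: it meets the y-axis at y = 0 (among the integer gridlines); one x-axis crossing is at x = 0.
3. The integer polynomial consistent with all of this is the stated p.

x*y + 3*x + y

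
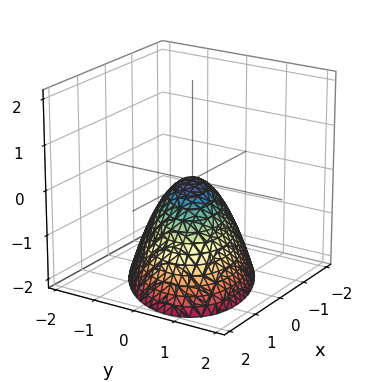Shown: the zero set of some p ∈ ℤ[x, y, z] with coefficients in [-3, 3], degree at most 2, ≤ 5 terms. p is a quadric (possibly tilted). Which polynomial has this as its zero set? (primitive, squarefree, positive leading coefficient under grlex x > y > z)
First, the degree is 2 — the shape is more complex than any degree-1 surface.
Next, observable constraints: it meets the z-axis at z = 0 (among the integer gridlines); it meets the y-axis at y = 0 (among the integer gridlines); one x-axis crossing is at x = 0.
Finally, the integer polynomial consistent with all of this is the stated p.

2*x^2 - 2*x*y + 3*y^2 + 3*z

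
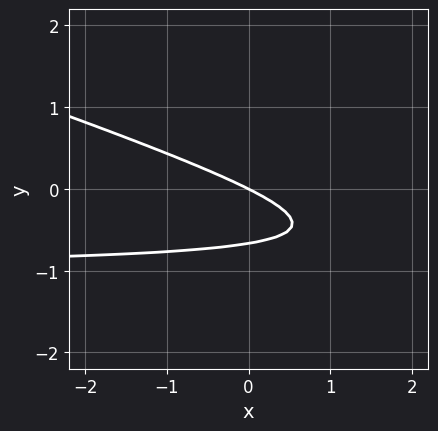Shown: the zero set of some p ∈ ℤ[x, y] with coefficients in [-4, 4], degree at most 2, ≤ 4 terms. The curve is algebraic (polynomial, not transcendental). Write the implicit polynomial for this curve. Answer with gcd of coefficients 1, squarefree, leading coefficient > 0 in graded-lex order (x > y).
x*y + 3*y^2 + x + 2*y

Degree: no degree-1 curve has this shape, so deg p = 2.
Against the integer gridlines: it crosses the x-axis at the gridline x = 0; one y-axis crossing is at y = 0.
Solving for integer coefficients yields p as stated.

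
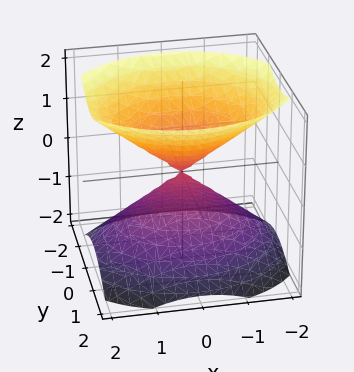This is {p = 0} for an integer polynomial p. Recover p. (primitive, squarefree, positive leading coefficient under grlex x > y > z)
First, I count 2 distinct pieces. They look like related sheets of one shape, so recover p as a whole.
Next, deg p = 2. Two nappes meeting at a single point; a quadric.
Next, symmetries: the z ↦ −z reflection is a symmetry, so z appears only in even powers; it's symmetric under x → −x, forcing even powers of x; it's symmetric under y → −y, forcing even powers of y.
Then, against the integer gridlines: one x-axis crossing is at x = 0; one y-axis crossing is at y = 0.
Finally, assembling these constraints gives the stated polynomial.

2*x^2 + 3*y^2 - 3*z^2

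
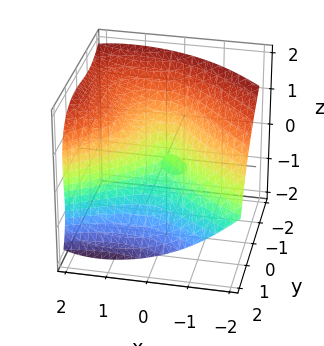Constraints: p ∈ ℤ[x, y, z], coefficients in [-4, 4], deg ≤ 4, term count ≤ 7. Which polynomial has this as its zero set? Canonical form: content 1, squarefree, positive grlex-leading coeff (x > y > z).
2*x*y*z - 2*y^3 - 2*z^3 + 3*x^2 - 3*y*z

First, the picture has 2 separate pieces. They look like related sheets of one shape, so recover p as a whole.
Then, degree: the shape is more complex than any degree-2 surface, so deg p = 3.
Next, against the integer gridlines: it crosses the x-axis at the gridline x = 0; it crosses the y-axis at the gridline y = 0.
Finally, these observations pin down the coefficients.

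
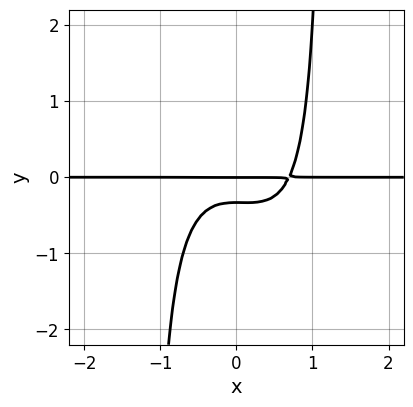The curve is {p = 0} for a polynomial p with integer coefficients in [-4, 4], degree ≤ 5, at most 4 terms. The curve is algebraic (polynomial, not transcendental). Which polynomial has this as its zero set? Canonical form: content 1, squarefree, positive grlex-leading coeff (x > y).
3*x^3*y + 2*x^2*y^2 - 3*y^2 - y

(a) deg p = 4. A generic line meets the curve in up to 4 points.
(b) Checking where it meets the axes: the visible x-axis segment lies entirely on the curve; it crosses the y-axis at the gridline y = 0.
(c) Putting this together gives p.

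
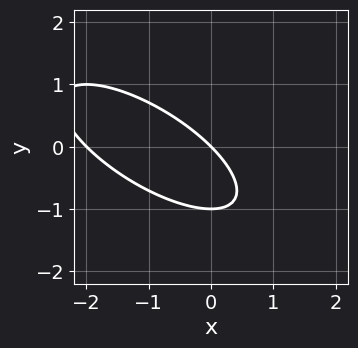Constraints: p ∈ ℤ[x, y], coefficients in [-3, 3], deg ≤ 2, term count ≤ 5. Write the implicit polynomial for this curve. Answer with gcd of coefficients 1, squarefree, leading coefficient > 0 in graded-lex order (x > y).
x^2 + 2*x*y + 2*y^2 + 2*x + 2*y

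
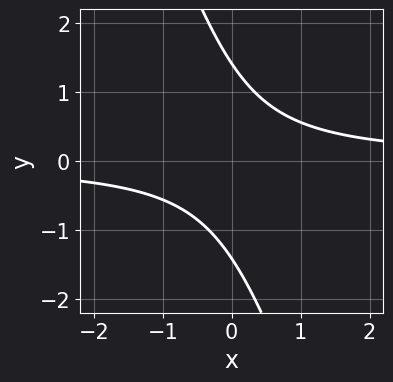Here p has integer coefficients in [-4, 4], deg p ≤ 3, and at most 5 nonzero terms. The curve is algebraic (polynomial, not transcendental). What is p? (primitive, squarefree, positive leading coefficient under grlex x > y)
3*x*y + y^2 - 2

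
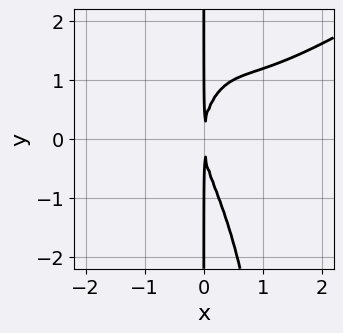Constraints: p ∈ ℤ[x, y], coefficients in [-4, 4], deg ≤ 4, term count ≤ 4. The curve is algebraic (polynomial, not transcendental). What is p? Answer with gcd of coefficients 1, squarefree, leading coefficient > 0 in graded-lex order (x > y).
1. The degree is 4 — a generic line meets the curve in up to 4 points.
2. Observable constraints: every point of the y-axis in the box is on the curve.
3. Assembling these constraints gives the stated polynomial.

2*x^4 - 3*x^3*y - x*y^2 + 3*x^2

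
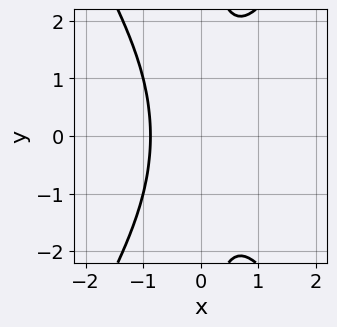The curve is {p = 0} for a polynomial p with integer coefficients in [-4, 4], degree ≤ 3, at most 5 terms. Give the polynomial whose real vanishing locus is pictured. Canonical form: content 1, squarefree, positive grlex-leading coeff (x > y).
deg p = 3. No degree-2 curve has this shape.
Symmetries: it's symmetric under y → −y, forcing even powers of y.
From the axis intercepts and sections: the curve avoids every integer y-axis point in the box.
Putting this together gives p.

3*x^3 - x*y^2 + 2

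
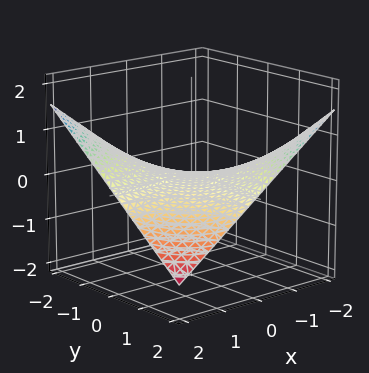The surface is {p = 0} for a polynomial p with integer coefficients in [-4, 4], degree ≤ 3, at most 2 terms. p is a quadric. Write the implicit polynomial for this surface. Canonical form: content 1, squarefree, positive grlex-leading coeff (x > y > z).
(a) The degree is 2 — a saddle surface; a quadric.
(b) Observable constraints: the visible x-axis segment lies entirely on the surface; the visible y-axis segment lies entirely on the surface; one z-axis crossing is at z = 0.
(c) The integer polynomial consistent with all of this is the stated p.

x*y + 3*z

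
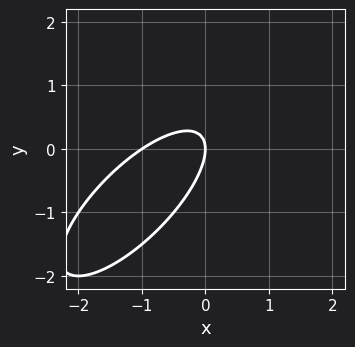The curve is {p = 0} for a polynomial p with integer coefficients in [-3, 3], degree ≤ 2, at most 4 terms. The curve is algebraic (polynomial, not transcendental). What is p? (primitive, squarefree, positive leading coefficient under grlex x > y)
2*x^2 - 3*x*y + 2*y^2 + 2*x

First, deg p = 2.
Then, from the axis intercepts and sections: it meets the y-axis at y = 0 (among the integer gridlines); among the integer gridlines, it crosses the x-axis at x ∈ {-1, 0}.
Finally, matching integer coefficients to the picture gives p.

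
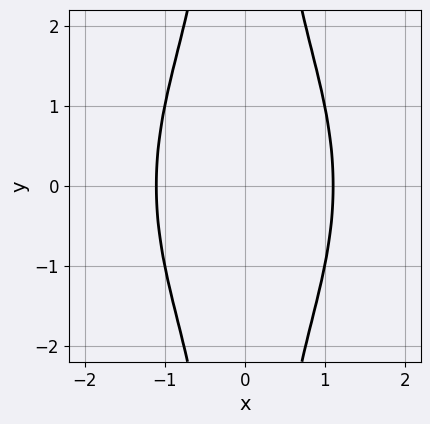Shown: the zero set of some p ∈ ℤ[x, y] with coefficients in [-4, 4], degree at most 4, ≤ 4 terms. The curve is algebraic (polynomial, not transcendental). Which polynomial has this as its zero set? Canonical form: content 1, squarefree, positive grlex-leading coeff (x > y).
2*x^4 + x^2*y^2 - 3

deg p = 4. The shape is more complex than any degree-3 curve.
Symmetries: it's symmetric under y → −y, forcing even powers of y; the x ↦ −x reflection is a symmetry, so x appears only in even powers.
Observable constraints: it misses every integer gridline on the y-axis.
Together with the visible shape, these determine p as stated.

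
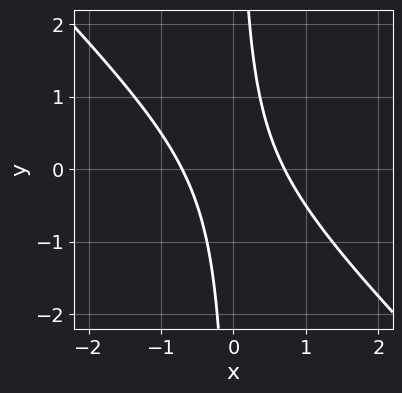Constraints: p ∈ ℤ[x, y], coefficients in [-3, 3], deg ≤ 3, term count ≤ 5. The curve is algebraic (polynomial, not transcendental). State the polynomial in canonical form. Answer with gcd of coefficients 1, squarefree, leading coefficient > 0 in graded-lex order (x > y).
2*x^2 + 2*x*y - 1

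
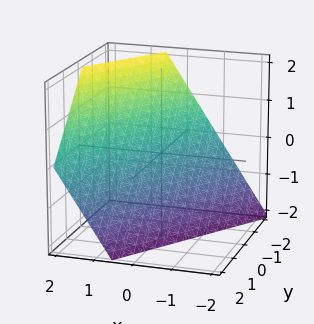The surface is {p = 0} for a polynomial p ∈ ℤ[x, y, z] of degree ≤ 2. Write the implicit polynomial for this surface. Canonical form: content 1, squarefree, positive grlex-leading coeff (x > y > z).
The degree is 1 — the surface is flat (a plane).
Observable constraints: it meets the y-axis at y = -1 (among the integer gridlines); it meets the z-axis at z = -1 (among the integer gridlines).
Solving for integer coefficients yields p as stated.

3*x - 2*y - 2*z - 2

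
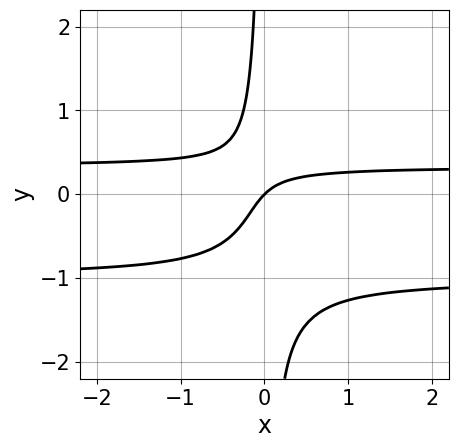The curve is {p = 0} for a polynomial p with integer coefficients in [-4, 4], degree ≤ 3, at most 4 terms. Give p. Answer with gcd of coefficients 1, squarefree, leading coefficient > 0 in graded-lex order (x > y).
3*x*y^2 + 2*x*y - x + y

1. Degree: no degree-2 curve has this shape, so deg p = 3.
2. Checking where it meets the axes: one y-axis crossing is at y = 0; one x-axis crossing is at x = 0.
3. Matching integer coefficients to the picture gives p.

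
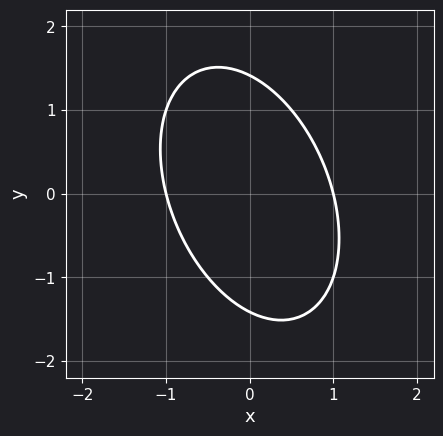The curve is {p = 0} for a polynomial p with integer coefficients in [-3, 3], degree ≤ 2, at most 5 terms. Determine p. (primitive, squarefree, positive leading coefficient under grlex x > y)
2*x^2 + x*y + y^2 - 2

First, deg p = 2.
Then, from the visible intercepts: among the integer gridlines, it crosses the x-axis at x ∈ {-1, 1}.
Finally, together with the visible shape, these determine p as stated.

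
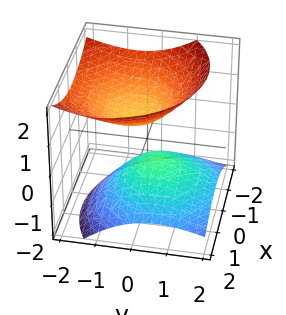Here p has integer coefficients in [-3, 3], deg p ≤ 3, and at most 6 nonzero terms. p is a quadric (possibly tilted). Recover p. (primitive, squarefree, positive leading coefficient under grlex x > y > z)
1. I count 2 distinct pieces. They look like related sheets of one shape, so recover p as a whole.
2. The degree is 2 — the shape is more complex than any degree-1 surface.
3. Checking where it meets the axes: it misses every integer gridline on the x-axis; no y-intercept at any integer in the box.
4. Assembling these constraints gives the stated polynomial.

2*x^2 + x*z + 2*y^2 + 2*y*z - 3*z^2 + 1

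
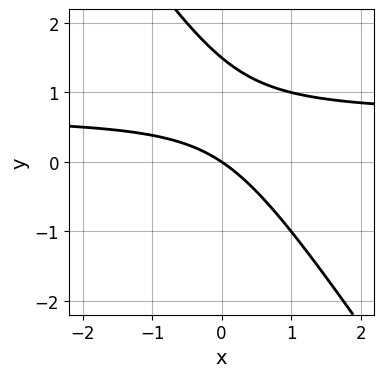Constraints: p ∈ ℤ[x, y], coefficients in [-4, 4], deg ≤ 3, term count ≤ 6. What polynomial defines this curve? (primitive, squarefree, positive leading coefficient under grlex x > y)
3*x*y + 2*y^2 - 2*x - 3*y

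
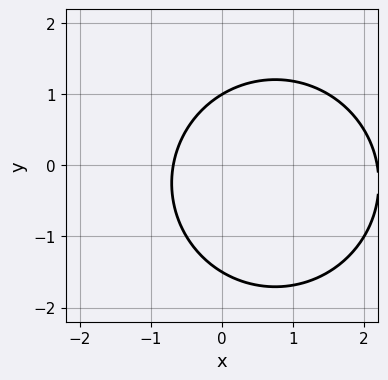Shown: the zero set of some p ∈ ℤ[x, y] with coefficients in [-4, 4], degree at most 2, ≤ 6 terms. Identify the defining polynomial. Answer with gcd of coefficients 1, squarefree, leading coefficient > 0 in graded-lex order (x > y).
2*x^2 + 2*y^2 - 3*x + y - 3

First, deg p = 2. No degree-1 curve has this shape.
Next, from the axis intercepts and sections: it meets the y-axis at y = 1 (among the integer gridlines).
Finally, solving for integer coefficients yields p as stated.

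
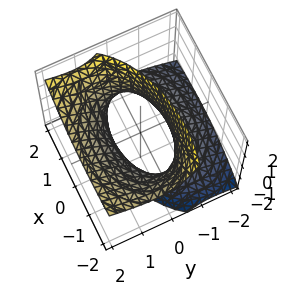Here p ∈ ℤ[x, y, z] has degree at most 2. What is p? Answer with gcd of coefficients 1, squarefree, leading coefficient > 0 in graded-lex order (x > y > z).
(a) deg p = 2. The shape is more complex than any degree-1 surface.
(b) From the axis intercepts and sections: the y-axis gridline crossings are at y ∈ {-1, 1}; no z-intercept at any integer in the box.
(c) Matching integer coefficients to the picture gives p.

x^2 + x*z + 2*y^2 - 3*y*z - z^2 - 2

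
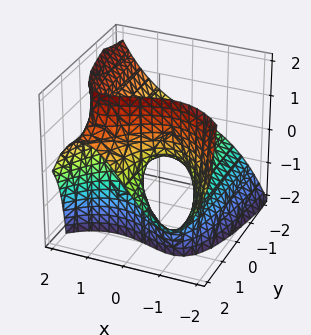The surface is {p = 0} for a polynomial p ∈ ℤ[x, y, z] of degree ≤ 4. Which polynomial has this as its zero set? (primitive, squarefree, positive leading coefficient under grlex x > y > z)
deg p = 3. No degree-2 surface has this shape.
Against the integer gridlines: it meets the x-axis at x = 0 (among the integer gridlines); every point of the y-axis in the box is on the surface; it meets the z-axis at z = 0 (among the integer gridlines).
Fitting integer coefficients to these (and the overall shape) gives p.

x^3 - 2*x*y + 3*y*z - 3*z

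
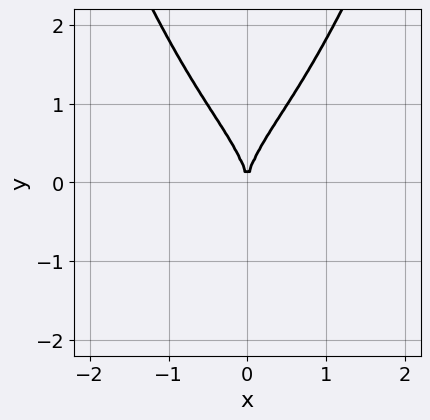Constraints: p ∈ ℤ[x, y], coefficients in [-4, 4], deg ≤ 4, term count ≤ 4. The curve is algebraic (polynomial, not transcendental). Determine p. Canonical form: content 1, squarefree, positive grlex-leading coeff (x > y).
3*x^4 - y^3 + 3*x^2

1. deg p = 4. A generic line meets the curve in up to 4 points.
2. Symmetries: it's symmetric under x → −x, forcing even powers of x.
3. Against the integer gridlines: it crosses the x-axis at the gridline x = 0; one y-axis crossing is at y = 0.
4. Putting this together gives p.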